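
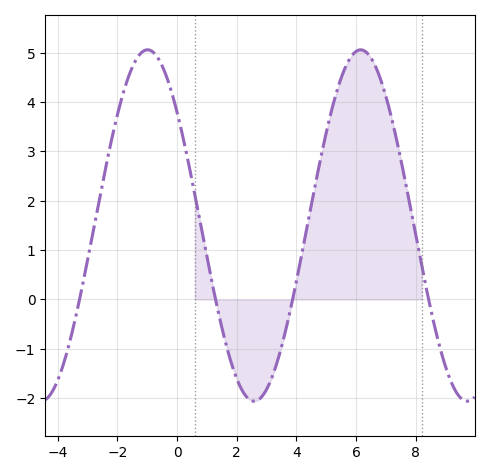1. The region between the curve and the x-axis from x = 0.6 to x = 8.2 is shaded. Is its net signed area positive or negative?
positive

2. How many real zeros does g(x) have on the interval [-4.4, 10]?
4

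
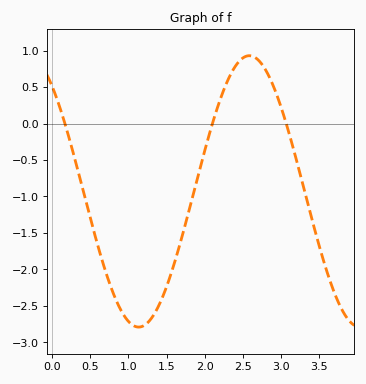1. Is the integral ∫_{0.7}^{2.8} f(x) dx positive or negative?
negative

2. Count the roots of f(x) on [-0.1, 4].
3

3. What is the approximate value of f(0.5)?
-1.29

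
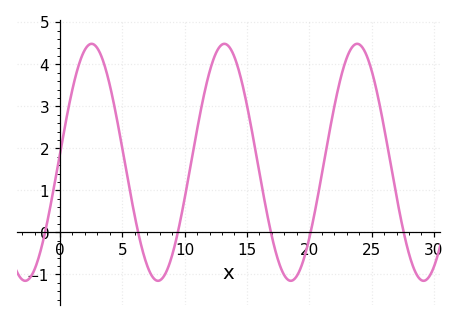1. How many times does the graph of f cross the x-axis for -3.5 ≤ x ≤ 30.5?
6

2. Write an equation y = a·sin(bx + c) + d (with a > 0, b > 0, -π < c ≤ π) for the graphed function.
y = 2.82sin(0.59x + 0.07) + 1.67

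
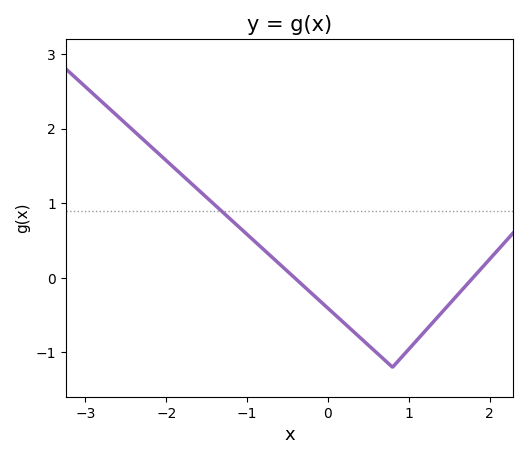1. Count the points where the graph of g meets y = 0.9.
1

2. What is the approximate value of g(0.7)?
-1.1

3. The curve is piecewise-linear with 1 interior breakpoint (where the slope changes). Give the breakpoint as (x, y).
(0.8, -1.2)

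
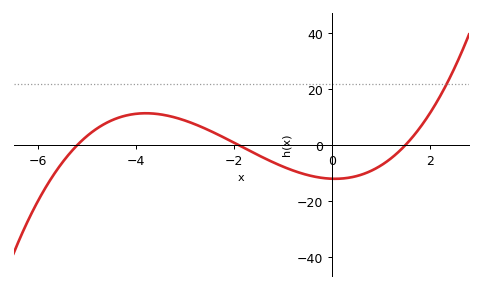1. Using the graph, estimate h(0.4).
-12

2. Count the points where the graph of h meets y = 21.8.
1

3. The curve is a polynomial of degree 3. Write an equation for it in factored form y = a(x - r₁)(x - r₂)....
y = 0.81(x + 5.2)(x + 1.9)(x - 1.5)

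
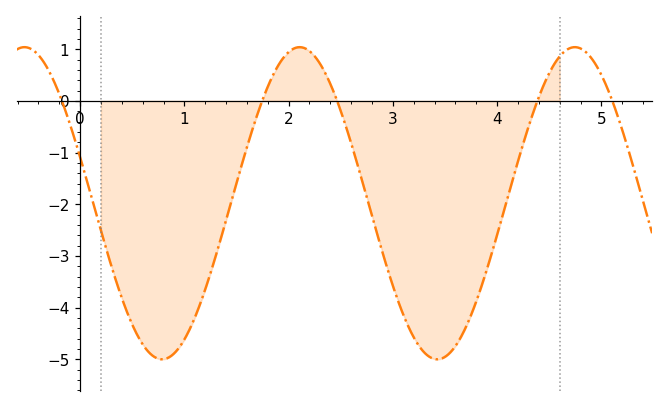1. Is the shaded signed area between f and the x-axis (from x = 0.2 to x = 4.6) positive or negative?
negative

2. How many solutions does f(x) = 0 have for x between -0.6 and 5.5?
5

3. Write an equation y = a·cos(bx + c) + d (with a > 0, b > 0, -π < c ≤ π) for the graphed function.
y = 3.02cos(2.4x + 1.3) - 1.98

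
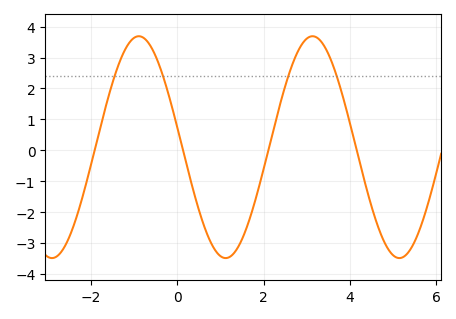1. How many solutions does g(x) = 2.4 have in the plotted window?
4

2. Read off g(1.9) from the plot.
-1.2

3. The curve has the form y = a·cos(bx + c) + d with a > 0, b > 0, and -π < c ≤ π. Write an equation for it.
y = 3.59cos(1.6x + 1.4) + 0.1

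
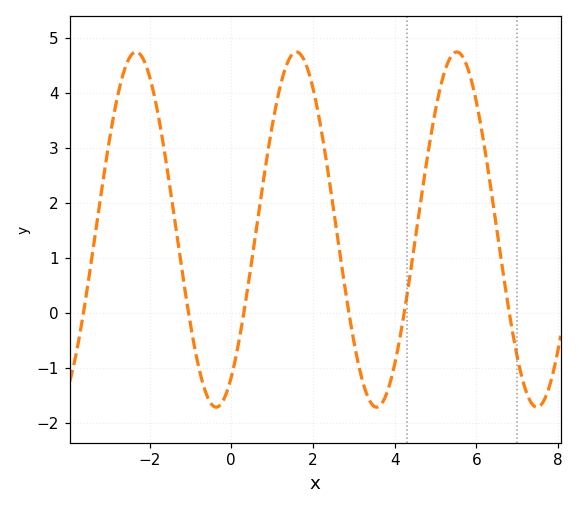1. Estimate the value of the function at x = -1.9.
4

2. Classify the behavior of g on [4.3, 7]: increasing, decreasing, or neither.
neither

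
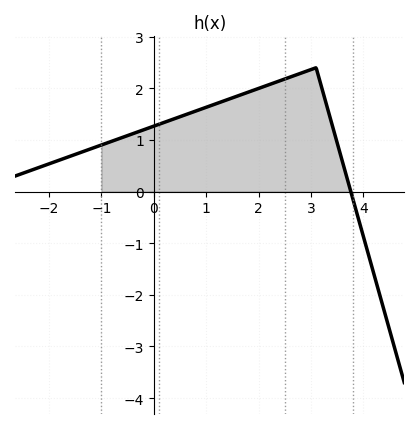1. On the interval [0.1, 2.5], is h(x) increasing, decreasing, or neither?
increasing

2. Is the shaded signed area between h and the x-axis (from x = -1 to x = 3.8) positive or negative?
positive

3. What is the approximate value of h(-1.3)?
0.793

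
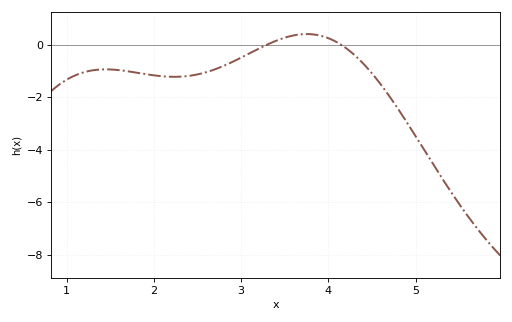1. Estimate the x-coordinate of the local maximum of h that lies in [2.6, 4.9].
3.8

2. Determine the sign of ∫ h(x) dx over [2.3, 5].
negative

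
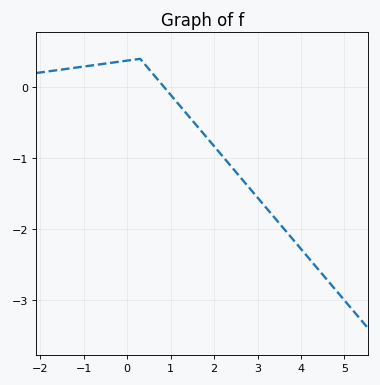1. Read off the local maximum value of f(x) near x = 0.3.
0.4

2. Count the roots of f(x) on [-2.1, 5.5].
1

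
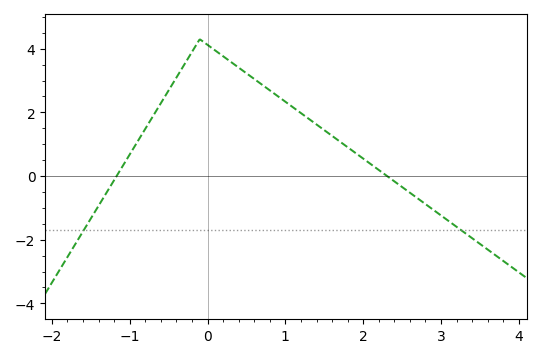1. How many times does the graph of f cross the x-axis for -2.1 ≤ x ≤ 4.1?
2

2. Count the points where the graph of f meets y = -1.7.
2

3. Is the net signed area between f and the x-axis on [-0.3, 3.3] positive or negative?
positive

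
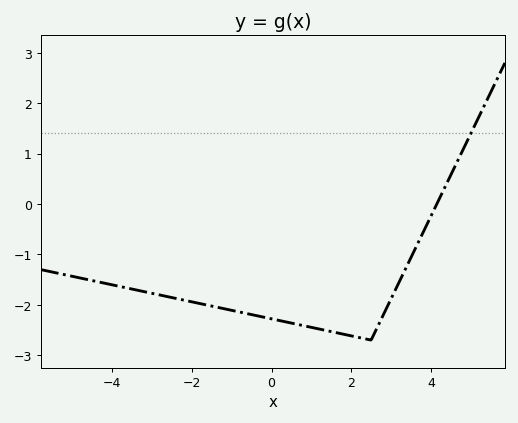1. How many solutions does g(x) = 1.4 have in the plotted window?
1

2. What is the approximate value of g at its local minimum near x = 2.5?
-2.7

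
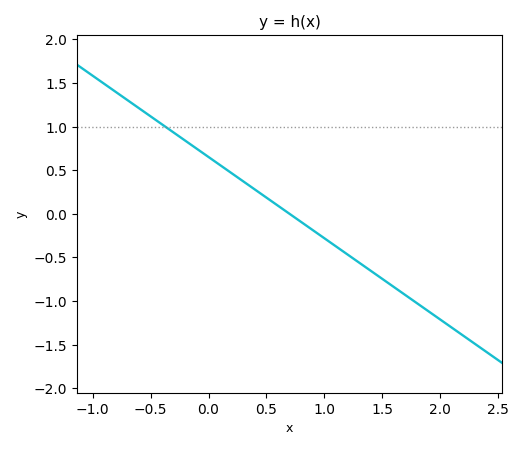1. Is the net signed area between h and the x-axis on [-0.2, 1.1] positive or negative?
positive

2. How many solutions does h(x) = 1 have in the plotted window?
1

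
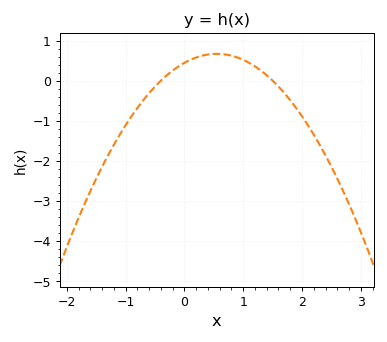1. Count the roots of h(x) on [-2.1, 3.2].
2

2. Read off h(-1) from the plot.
-1.11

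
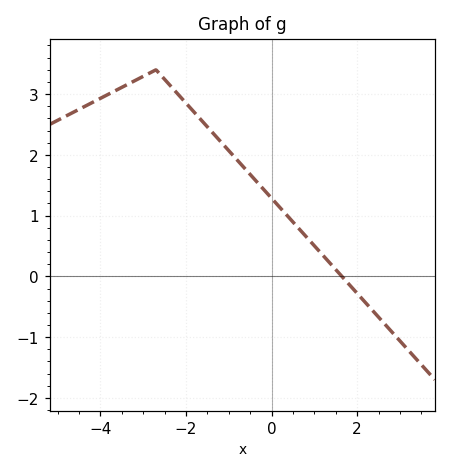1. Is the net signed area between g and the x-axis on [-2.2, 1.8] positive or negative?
positive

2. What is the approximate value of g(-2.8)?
3.4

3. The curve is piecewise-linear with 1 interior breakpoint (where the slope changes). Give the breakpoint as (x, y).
(-2.7, 3.4)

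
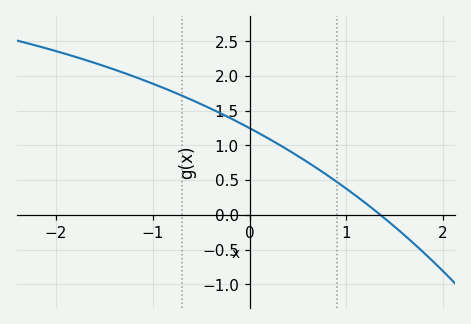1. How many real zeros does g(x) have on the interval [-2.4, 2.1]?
1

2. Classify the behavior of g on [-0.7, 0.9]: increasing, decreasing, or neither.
decreasing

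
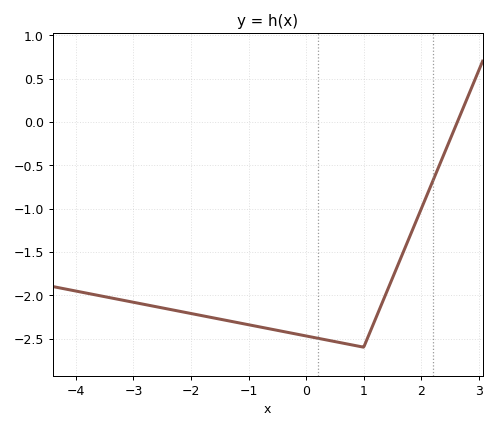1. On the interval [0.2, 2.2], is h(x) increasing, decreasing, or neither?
neither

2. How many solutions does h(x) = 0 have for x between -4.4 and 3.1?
1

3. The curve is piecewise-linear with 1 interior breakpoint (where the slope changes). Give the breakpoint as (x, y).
(1, -2.6)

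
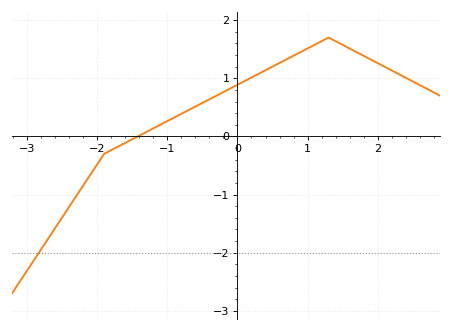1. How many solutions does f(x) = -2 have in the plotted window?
1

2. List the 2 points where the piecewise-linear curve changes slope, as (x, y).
(-1.9, -0.3); (1.3, 1.7)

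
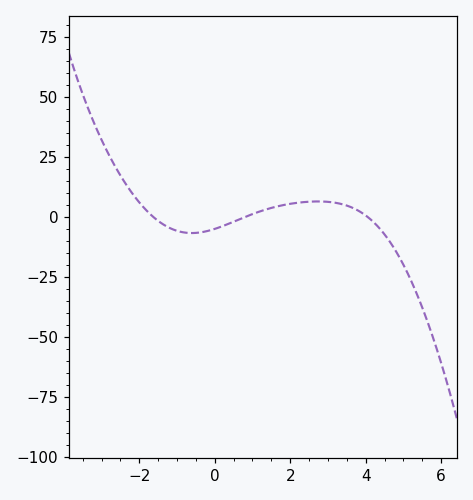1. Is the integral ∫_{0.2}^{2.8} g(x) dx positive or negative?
positive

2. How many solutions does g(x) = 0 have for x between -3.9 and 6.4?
3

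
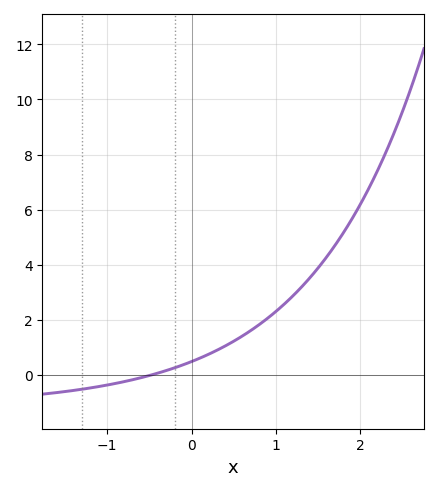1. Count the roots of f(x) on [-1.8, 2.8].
1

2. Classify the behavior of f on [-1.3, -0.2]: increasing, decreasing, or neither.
increasing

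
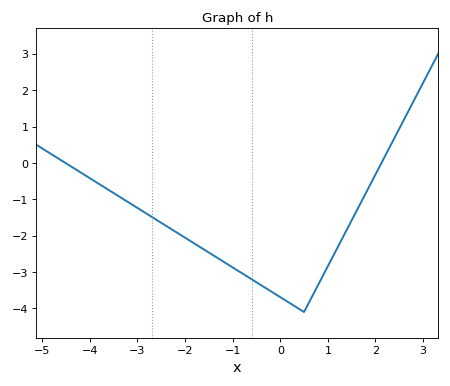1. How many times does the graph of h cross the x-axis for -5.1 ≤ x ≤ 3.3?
2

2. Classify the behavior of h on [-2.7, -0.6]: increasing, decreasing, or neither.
decreasing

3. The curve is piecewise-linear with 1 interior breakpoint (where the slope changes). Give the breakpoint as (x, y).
(0.5, -4.1)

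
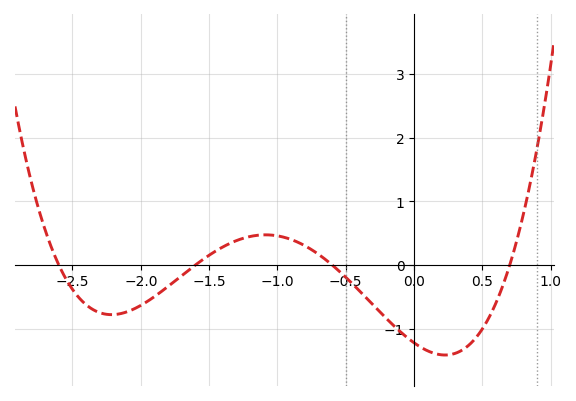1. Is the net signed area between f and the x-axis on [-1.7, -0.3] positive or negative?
positive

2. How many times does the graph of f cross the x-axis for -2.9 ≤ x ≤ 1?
4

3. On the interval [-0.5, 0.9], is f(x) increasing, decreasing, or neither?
neither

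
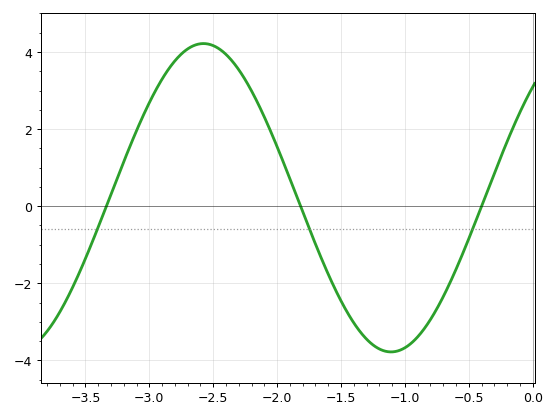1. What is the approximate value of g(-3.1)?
1.96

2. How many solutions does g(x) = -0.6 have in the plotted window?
3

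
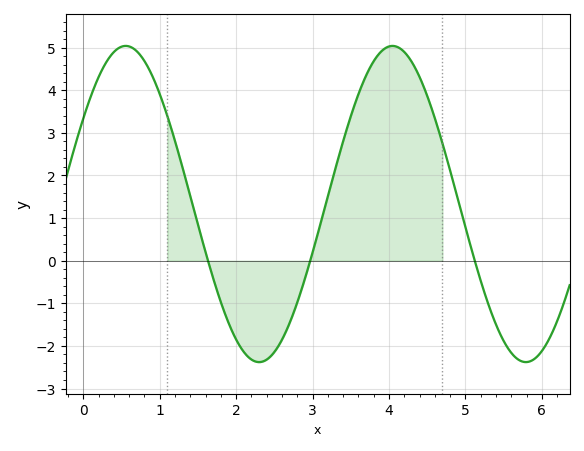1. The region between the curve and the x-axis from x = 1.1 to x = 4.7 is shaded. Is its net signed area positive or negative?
positive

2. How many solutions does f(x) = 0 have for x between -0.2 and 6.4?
3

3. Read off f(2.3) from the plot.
-2.4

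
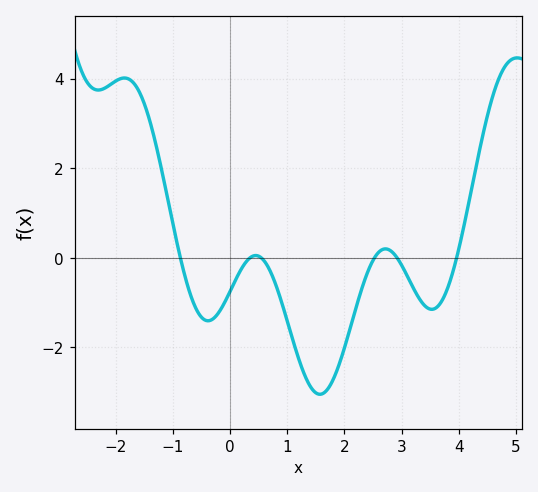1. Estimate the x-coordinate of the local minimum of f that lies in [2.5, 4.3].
3.6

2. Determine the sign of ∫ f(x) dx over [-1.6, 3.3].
negative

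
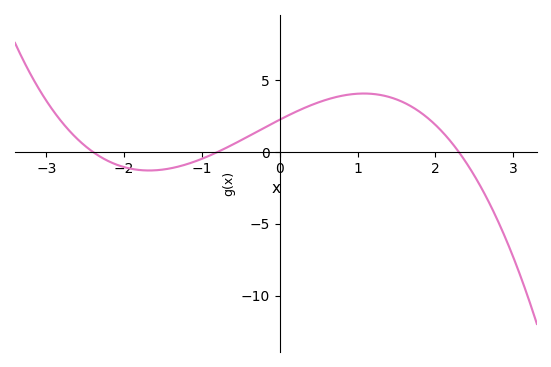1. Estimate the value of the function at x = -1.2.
-1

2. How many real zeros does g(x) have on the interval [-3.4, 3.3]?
3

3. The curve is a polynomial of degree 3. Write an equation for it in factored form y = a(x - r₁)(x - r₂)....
y = -0.51(x + 2.4)(x + 0.8)(x - 2.3)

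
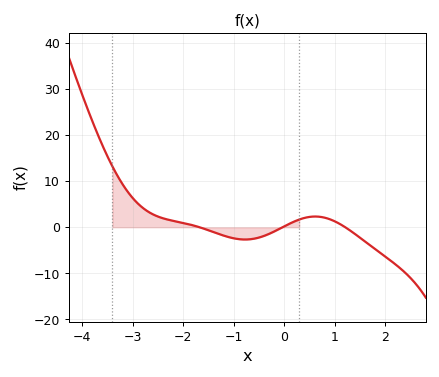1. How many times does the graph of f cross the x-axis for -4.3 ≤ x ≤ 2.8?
3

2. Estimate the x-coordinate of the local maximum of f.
0.6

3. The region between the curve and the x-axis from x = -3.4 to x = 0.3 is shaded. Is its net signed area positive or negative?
positive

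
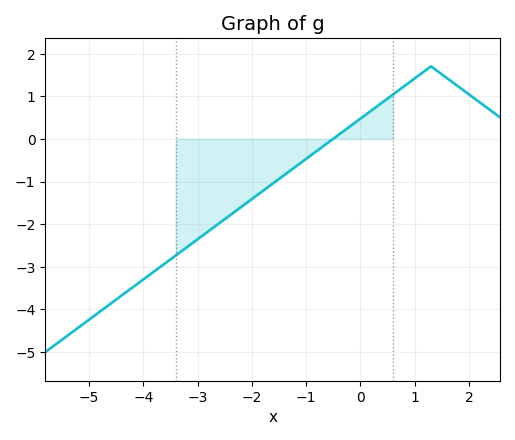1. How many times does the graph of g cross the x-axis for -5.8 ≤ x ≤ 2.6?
1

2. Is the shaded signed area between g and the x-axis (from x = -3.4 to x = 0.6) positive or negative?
negative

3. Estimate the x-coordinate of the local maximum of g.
1.4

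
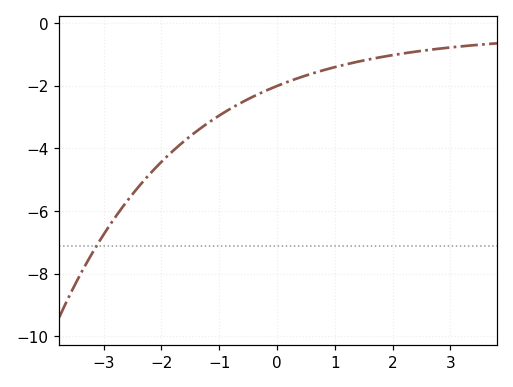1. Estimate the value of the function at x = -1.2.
-3.2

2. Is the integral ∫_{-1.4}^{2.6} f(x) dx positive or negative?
negative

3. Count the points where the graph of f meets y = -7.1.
1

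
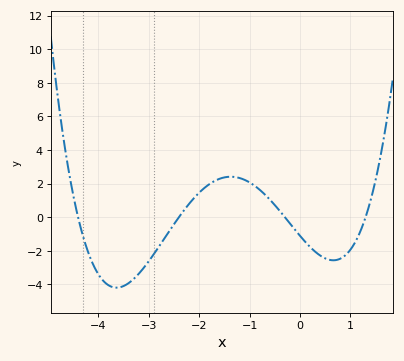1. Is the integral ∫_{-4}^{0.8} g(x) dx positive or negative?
negative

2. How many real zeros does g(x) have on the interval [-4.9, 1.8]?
4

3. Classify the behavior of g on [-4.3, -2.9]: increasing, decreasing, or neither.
neither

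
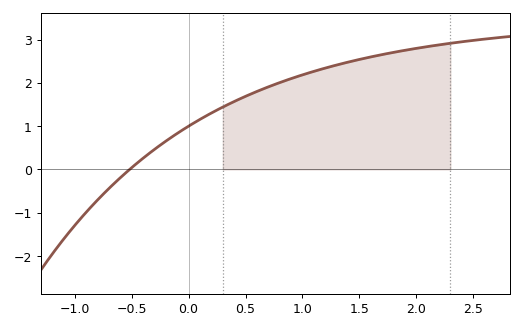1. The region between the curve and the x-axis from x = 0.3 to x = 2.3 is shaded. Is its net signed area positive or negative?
positive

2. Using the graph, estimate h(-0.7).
-0.439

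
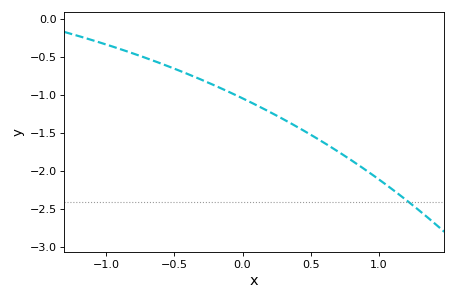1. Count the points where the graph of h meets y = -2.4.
1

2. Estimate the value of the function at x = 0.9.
-1.98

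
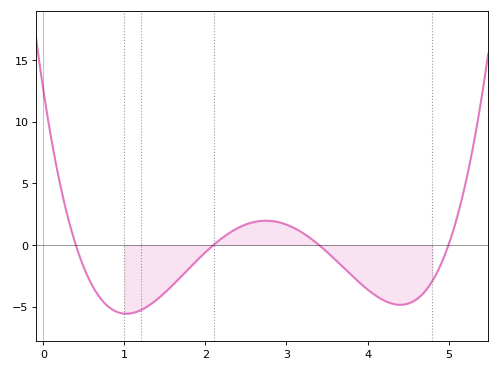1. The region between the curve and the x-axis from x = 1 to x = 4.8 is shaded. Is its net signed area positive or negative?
negative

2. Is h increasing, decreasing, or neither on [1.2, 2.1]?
increasing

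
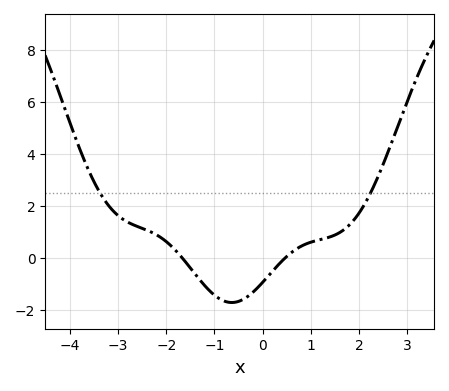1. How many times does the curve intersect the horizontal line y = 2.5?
2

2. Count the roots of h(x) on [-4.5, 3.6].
2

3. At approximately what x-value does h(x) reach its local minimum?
-0.638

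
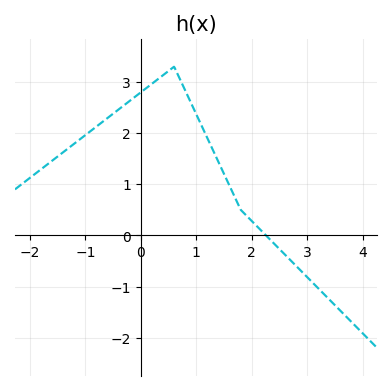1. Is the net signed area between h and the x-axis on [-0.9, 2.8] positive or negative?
positive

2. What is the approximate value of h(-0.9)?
2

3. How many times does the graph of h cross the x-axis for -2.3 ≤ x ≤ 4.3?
1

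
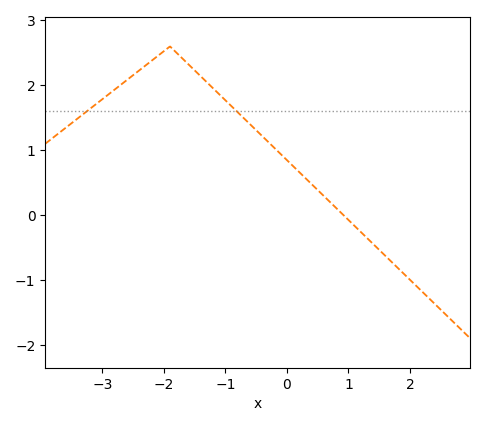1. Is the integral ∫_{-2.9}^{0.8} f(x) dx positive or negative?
positive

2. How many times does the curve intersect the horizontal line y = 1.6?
2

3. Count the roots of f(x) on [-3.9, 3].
1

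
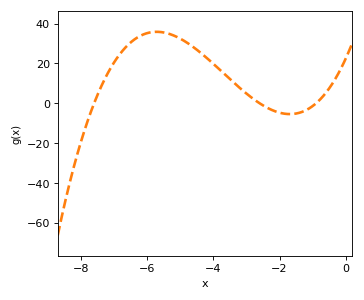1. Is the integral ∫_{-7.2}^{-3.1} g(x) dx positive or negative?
positive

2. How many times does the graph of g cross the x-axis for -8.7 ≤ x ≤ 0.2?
3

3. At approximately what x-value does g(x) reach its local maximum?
-5.71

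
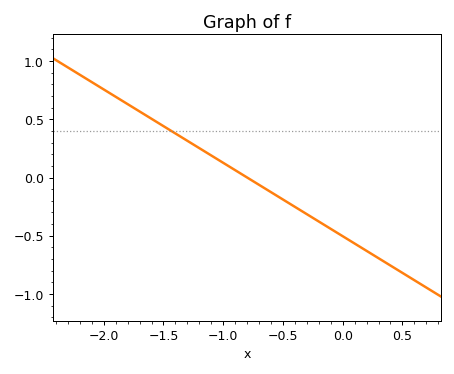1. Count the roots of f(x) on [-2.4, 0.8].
1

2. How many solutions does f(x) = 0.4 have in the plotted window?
1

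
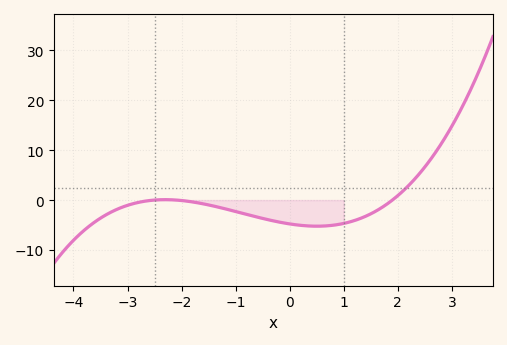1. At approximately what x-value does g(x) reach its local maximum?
-2.31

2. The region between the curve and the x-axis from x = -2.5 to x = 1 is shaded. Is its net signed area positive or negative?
negative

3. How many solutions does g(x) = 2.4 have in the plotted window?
1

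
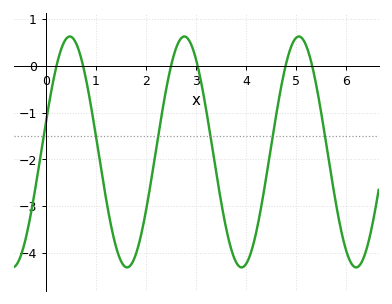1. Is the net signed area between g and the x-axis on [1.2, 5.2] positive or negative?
negative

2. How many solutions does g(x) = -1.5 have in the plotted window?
6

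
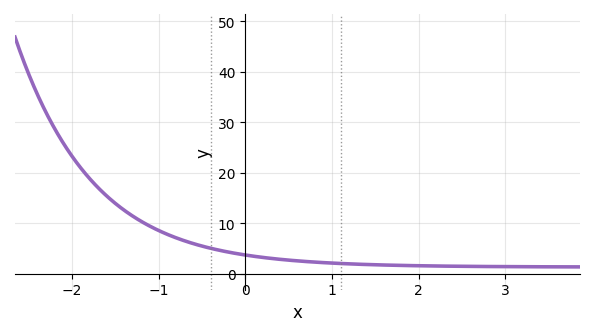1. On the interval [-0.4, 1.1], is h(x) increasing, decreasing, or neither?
decreasing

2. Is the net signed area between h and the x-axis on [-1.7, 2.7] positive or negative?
positive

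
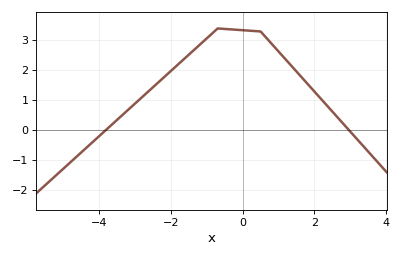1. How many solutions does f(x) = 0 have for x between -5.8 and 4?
2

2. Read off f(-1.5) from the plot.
2.5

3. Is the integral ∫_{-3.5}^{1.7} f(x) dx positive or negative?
positive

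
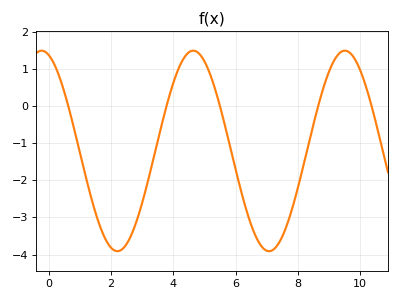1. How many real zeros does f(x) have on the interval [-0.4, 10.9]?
5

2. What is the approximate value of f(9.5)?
1.49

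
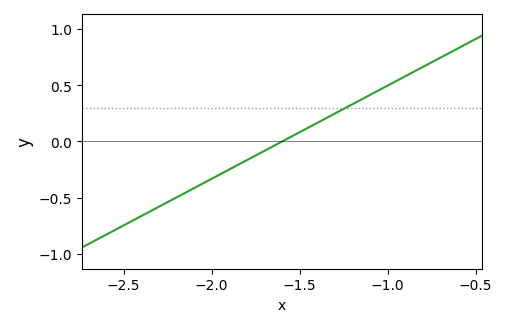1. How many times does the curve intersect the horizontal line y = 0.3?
1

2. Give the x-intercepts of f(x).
-1.6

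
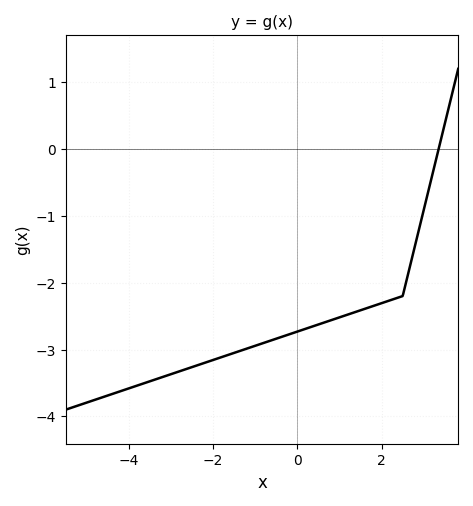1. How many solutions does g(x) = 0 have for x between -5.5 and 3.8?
1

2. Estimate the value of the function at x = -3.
-3.4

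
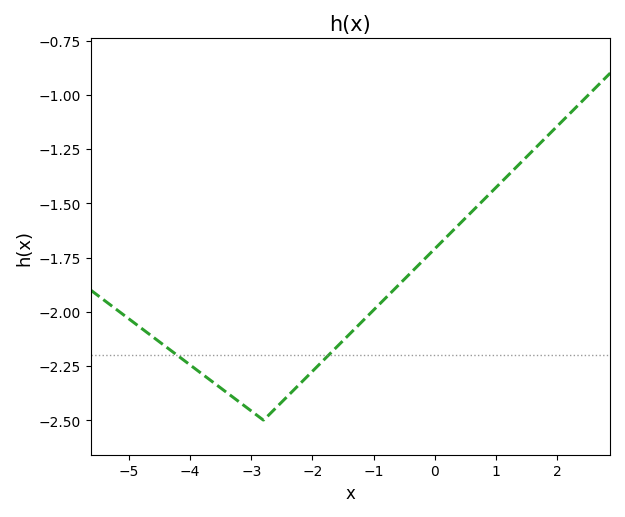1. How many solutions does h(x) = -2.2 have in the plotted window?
2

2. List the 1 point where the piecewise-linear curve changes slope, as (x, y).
(-2.8, -2.5)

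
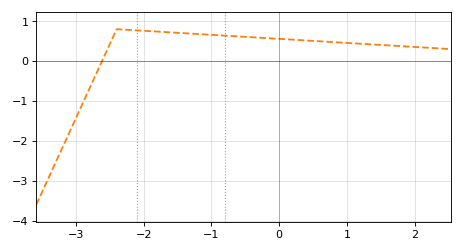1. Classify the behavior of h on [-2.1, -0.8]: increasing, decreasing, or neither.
decreasing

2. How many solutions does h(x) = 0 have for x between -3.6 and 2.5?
1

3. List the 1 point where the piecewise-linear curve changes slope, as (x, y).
(-2.4, 0.8)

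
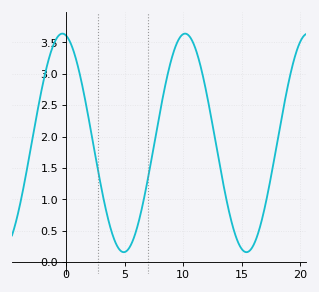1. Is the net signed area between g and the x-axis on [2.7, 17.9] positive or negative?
positive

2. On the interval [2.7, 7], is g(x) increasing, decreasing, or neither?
neither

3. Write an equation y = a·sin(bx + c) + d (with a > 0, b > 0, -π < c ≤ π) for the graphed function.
y = 1.74sin(0.6x + 1.75) + 1.9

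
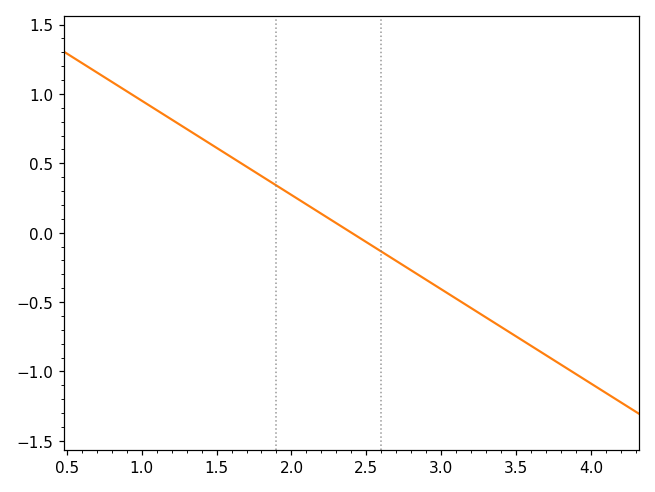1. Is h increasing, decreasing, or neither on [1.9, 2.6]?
decreasing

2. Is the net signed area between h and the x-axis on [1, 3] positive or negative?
positive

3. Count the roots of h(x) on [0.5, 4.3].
1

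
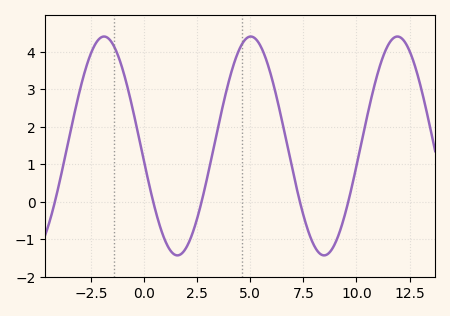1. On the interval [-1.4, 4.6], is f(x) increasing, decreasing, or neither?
neither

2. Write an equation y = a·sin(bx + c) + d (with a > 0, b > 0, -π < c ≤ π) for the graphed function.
y = 2.92sin(0.91x - 3) + 1.49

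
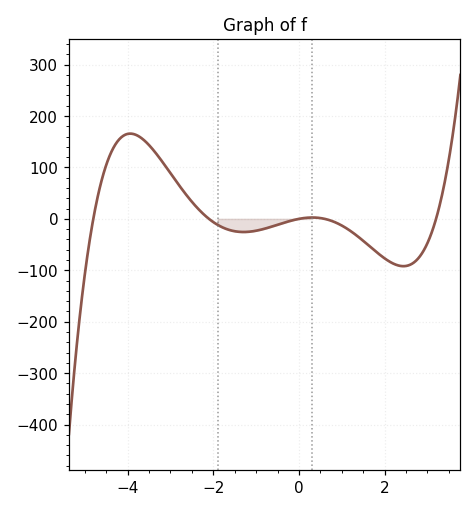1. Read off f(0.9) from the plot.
-8.71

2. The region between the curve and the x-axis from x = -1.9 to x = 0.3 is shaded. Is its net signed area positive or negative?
negative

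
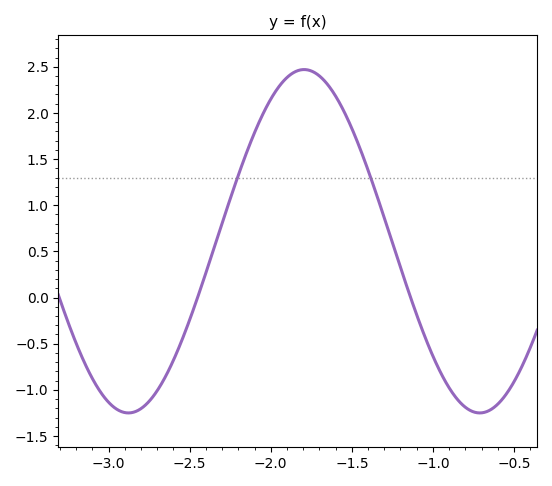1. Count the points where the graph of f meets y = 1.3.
2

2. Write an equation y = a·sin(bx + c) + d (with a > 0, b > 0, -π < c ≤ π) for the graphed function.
y = 1.86sin(2.9x + 0.492) + 0.61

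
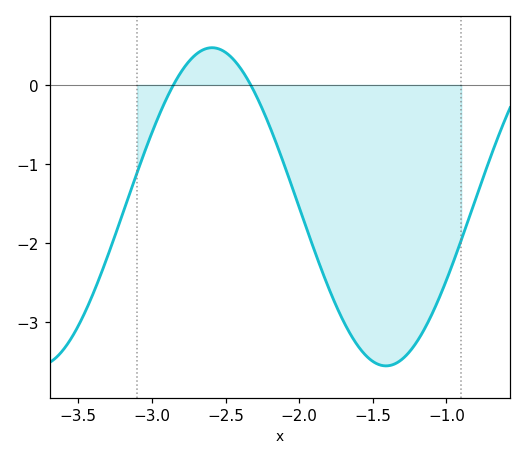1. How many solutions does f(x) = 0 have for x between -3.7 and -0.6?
2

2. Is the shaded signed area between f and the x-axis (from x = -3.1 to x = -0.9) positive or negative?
negative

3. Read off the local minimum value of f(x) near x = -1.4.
-3.55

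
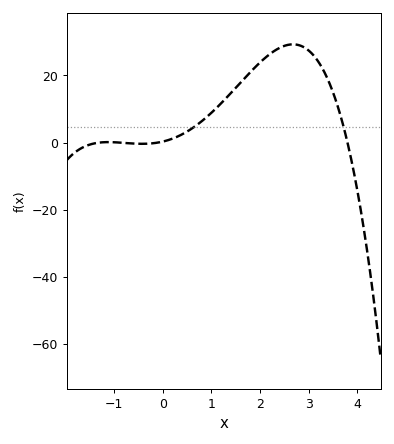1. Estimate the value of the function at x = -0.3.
0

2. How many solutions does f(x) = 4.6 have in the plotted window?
2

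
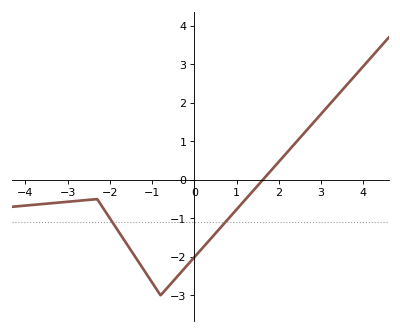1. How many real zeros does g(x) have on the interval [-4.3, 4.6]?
1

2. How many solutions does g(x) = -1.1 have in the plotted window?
2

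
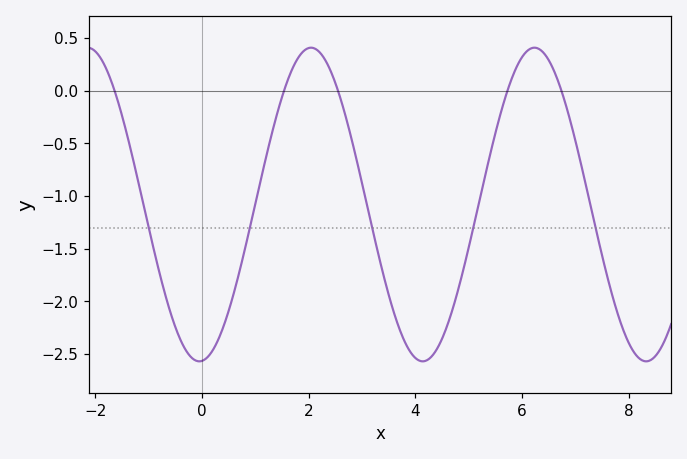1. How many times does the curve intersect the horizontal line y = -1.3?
5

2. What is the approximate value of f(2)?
0.407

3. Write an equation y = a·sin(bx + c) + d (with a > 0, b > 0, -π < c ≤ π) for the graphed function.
y = 1.49sin(1.5x - 1.49) - 1.08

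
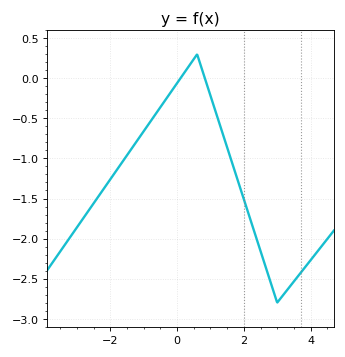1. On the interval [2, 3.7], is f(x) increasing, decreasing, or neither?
neither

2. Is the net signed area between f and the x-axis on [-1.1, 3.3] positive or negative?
negative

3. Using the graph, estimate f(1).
-0.2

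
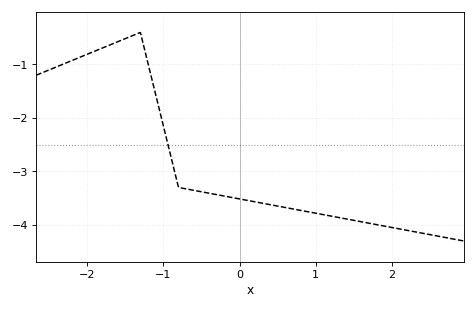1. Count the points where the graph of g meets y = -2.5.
1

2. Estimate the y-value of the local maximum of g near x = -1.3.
-0.4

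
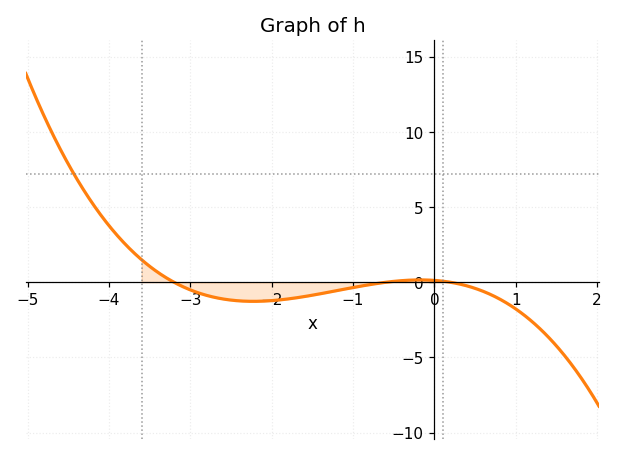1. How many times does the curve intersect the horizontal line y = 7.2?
1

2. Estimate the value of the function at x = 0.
0.127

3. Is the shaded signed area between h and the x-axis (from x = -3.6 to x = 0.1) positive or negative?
negative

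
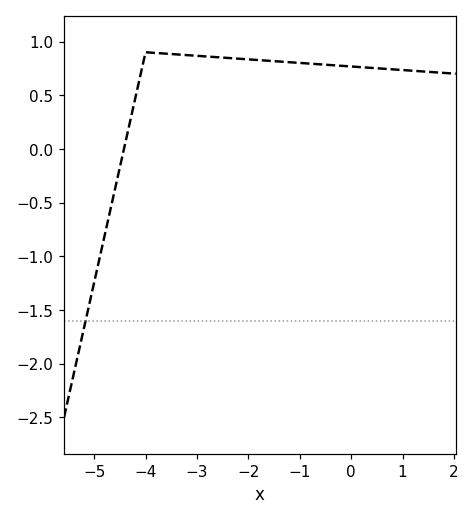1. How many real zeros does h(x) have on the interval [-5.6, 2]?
1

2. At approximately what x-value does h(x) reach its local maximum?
-4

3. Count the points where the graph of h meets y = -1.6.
1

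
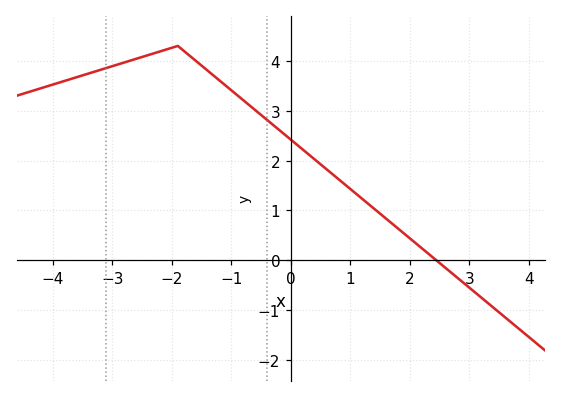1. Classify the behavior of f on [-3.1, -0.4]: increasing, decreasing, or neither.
neither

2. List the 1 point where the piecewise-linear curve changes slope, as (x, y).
(-1.9, 4.3)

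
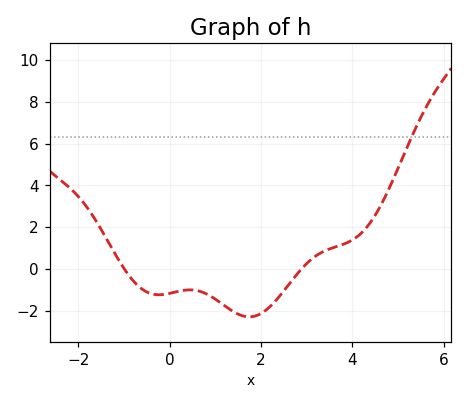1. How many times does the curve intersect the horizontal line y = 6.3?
1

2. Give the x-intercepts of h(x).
-0.994, 2.89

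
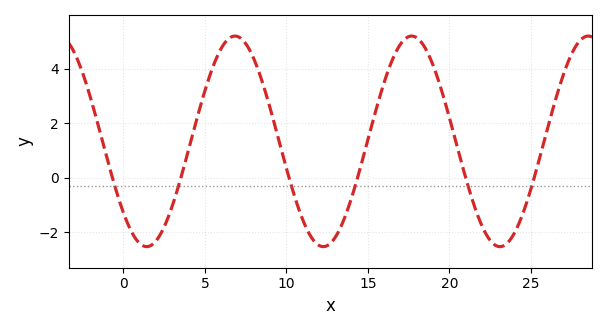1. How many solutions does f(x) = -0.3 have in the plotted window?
6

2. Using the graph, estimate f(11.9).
-2.4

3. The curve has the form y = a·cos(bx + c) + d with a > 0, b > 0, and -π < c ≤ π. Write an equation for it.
y = 3.87cos(0.58x + 2.3) + 1.34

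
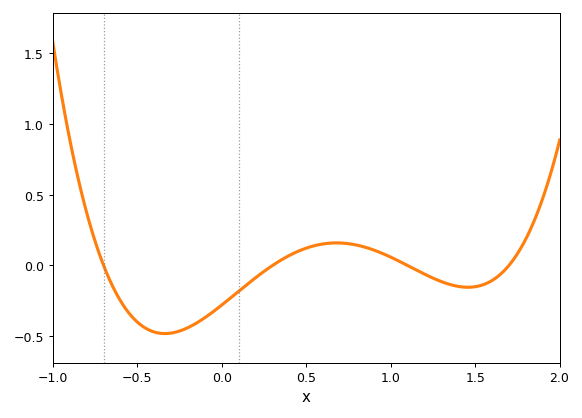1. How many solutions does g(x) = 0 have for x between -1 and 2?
4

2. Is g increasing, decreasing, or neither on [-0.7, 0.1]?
neither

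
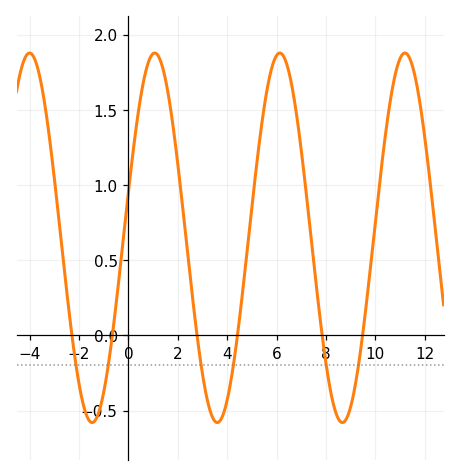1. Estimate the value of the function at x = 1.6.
1.6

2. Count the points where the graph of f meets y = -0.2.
6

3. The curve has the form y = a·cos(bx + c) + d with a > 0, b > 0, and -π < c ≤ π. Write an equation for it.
y = 1.23cos(1.2x - 1.3) + 0.65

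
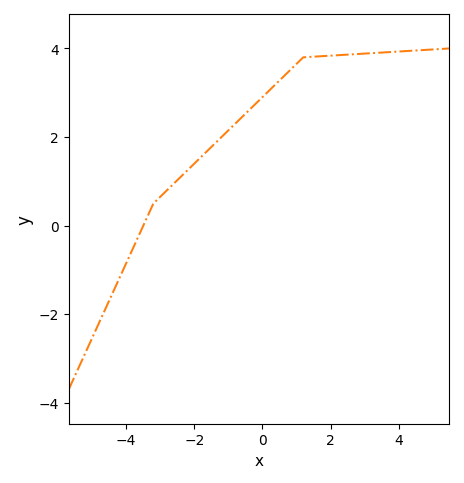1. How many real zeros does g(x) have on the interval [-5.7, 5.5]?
1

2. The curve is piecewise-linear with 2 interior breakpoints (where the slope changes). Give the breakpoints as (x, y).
(-3.2, 0.5); (1.2, 3.8)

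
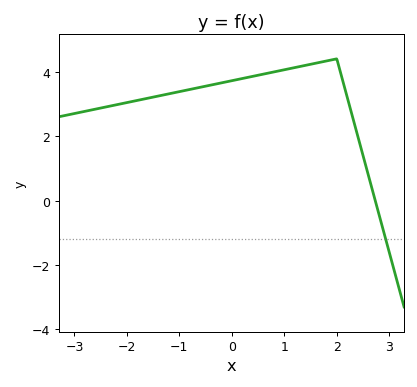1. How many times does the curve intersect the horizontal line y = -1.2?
1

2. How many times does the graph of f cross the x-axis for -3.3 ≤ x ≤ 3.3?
1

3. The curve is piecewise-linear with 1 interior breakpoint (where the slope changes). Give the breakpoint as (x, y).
(2, 4.4)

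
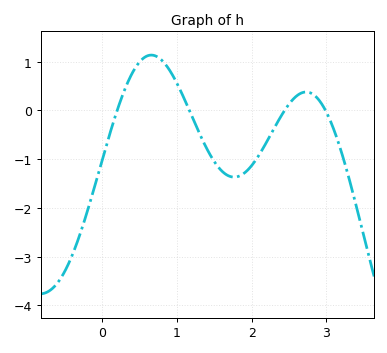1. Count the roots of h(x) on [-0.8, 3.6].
4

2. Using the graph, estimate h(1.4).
-0.785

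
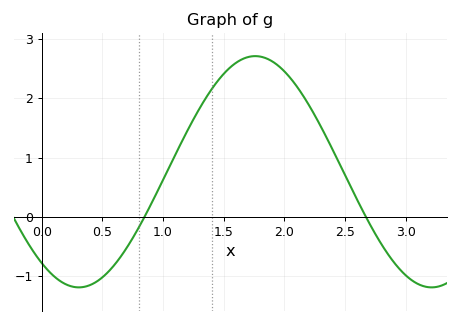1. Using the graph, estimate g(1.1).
1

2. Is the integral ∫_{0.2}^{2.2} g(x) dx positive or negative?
positive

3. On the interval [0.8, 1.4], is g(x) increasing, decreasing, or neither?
increasing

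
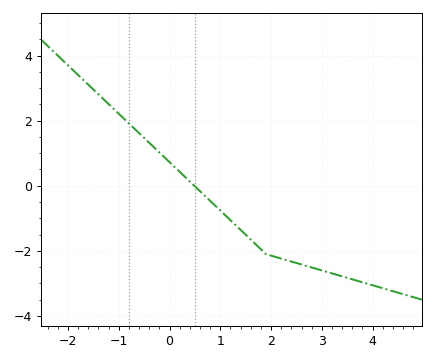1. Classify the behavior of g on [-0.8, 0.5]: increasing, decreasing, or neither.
decreasing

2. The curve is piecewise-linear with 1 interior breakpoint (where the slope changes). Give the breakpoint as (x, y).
(1.9, -2.1)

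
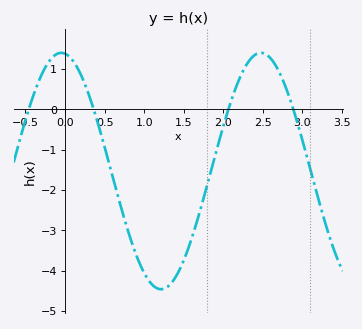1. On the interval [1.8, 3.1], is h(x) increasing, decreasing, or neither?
neither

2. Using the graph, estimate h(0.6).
-1.66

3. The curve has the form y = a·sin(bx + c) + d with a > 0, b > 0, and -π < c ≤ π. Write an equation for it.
y = 2.93sin(2.49x + 1.69) - 1.53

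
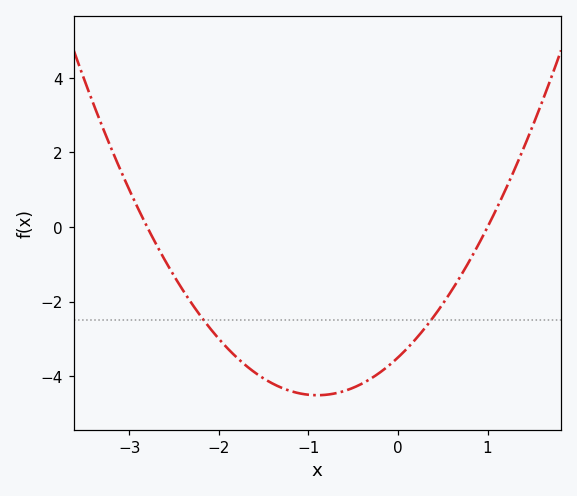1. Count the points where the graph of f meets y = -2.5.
2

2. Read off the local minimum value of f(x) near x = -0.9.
-4.51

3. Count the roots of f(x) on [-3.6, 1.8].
2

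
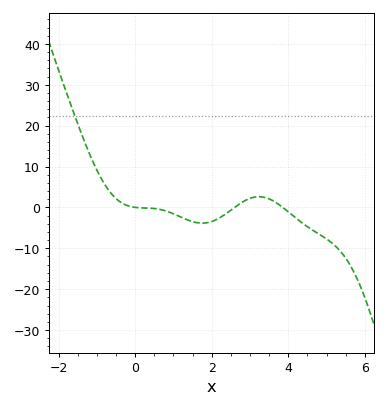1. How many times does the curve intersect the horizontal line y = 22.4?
1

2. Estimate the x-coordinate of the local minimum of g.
1.8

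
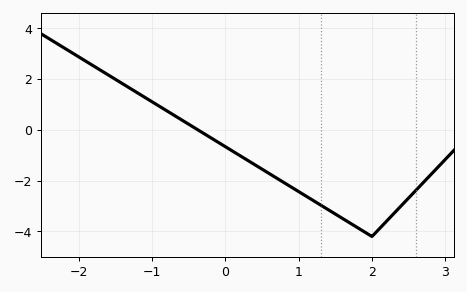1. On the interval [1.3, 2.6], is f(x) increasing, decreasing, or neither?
neither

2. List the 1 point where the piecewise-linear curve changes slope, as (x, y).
(2, -4.2)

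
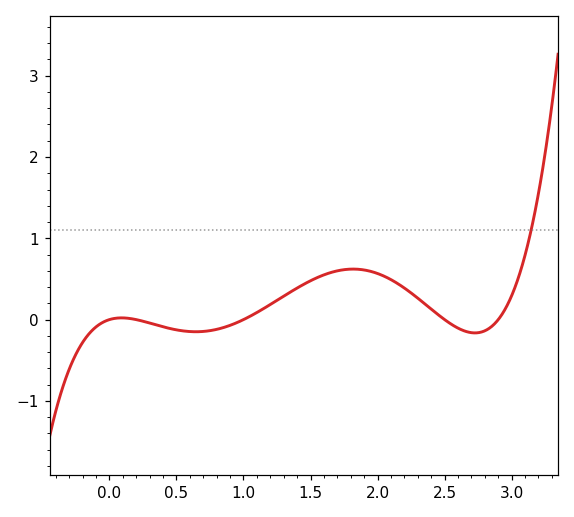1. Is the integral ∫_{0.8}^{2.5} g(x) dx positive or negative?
positive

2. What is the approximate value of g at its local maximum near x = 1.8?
0.621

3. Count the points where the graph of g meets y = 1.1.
1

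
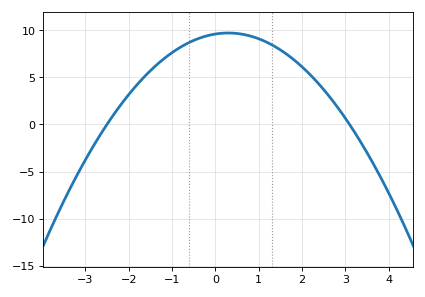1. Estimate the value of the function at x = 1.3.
8.5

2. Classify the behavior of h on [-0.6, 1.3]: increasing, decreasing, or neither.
neither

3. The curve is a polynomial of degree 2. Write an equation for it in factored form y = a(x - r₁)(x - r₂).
y = -1.24(x + 2.5)(x - 3.1)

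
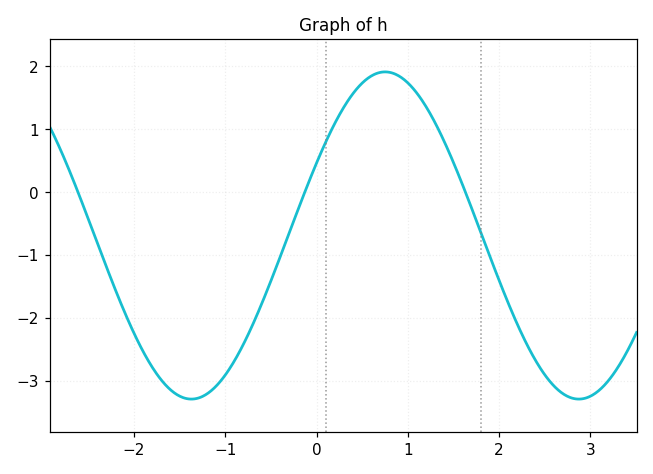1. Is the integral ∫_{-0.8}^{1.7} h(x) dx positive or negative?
positive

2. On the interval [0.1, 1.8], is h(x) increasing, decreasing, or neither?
neither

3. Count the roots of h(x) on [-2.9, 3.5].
3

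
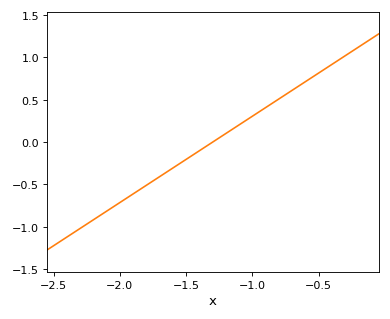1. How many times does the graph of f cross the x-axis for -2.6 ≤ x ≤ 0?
1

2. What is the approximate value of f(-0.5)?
0.816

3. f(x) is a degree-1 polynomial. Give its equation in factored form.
y = 1.02(x + 1.3)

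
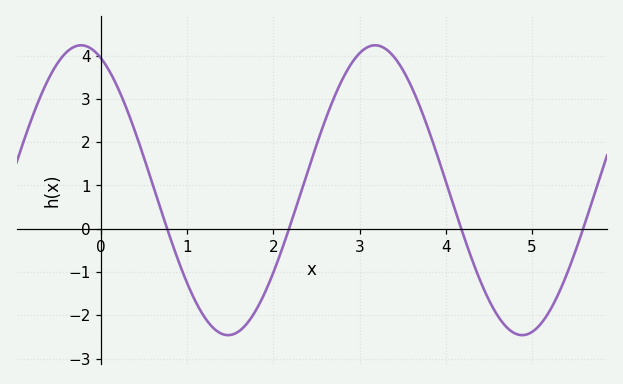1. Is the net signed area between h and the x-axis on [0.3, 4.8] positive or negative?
positive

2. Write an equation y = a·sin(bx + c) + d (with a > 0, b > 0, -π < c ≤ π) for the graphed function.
y = 3.35sin(1.84x + 2) + 0.89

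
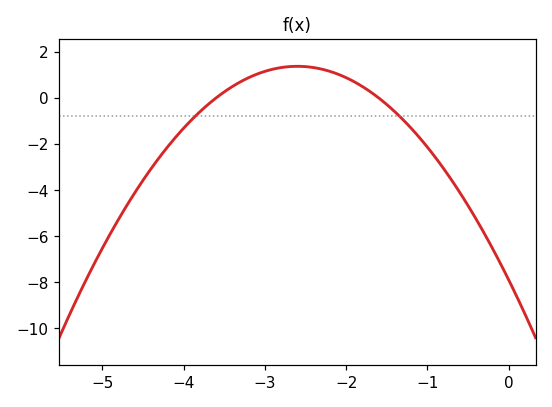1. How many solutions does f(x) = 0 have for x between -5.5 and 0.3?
2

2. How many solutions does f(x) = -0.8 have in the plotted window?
2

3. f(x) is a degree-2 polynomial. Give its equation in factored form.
y = -1.37(x + 3.6)(x + 1.6)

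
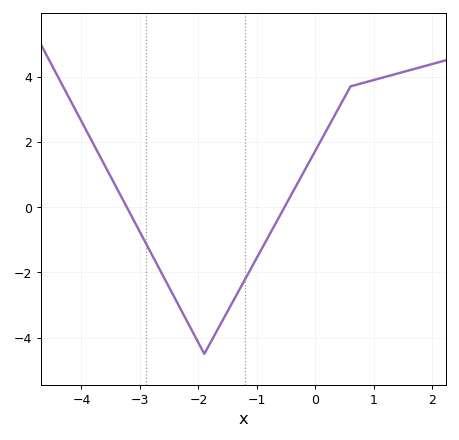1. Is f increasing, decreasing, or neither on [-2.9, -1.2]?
neither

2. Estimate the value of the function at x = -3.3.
0.2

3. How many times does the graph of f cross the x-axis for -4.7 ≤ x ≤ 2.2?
2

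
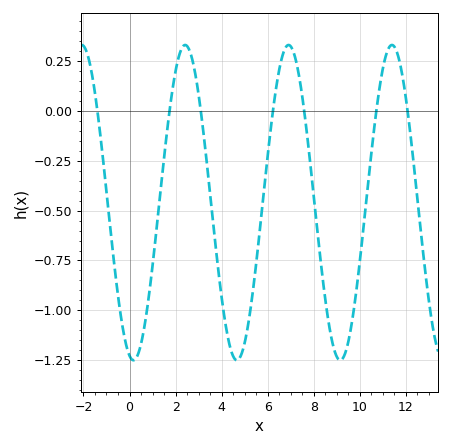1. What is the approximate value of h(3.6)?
-0.528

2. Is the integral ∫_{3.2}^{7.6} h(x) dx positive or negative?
negative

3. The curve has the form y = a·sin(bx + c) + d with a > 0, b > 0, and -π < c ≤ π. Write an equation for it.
y = 0.79sin(1.4x - 1.81) - 0.46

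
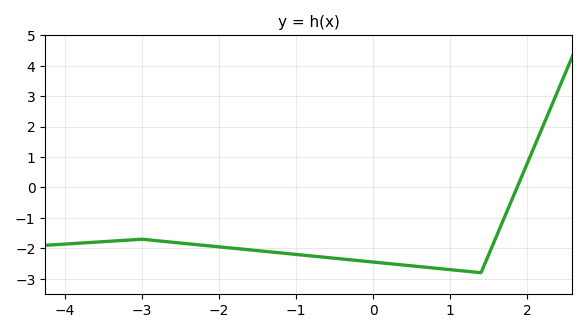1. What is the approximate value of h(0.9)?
-2.7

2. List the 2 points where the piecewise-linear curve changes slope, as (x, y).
(-3, -1.7); (1.4, -2.8)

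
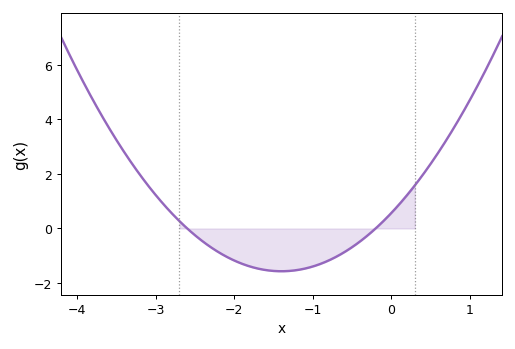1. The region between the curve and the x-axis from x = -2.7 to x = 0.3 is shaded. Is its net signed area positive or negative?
negative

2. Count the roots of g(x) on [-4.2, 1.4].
2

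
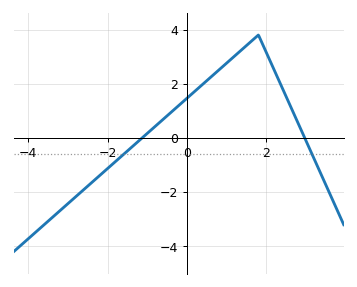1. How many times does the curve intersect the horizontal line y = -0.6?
2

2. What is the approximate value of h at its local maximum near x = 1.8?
3.8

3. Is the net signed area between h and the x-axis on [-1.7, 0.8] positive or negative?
positive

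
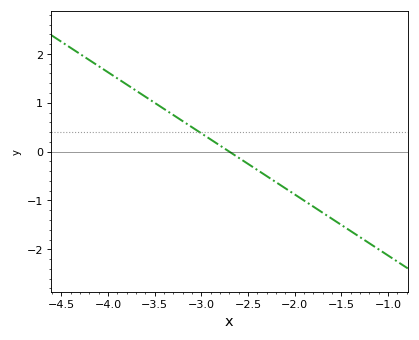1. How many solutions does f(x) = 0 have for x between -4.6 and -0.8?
1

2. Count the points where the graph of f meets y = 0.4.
1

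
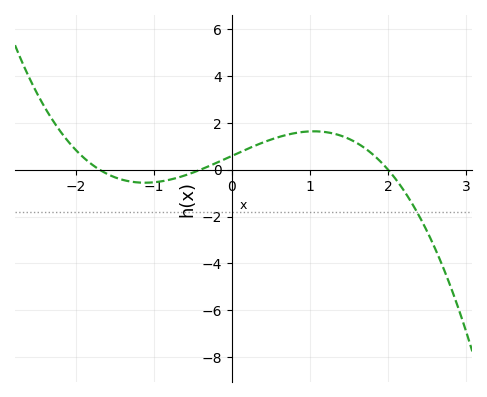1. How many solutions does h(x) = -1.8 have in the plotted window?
1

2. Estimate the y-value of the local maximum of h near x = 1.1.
1.6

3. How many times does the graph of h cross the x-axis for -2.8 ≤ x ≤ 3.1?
3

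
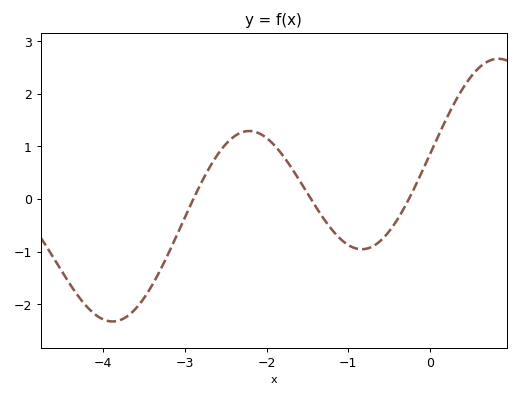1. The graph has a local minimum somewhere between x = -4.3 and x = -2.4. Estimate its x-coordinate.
-3.9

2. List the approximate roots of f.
-2.9, -1.5, -0.3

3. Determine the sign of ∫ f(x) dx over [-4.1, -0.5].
negative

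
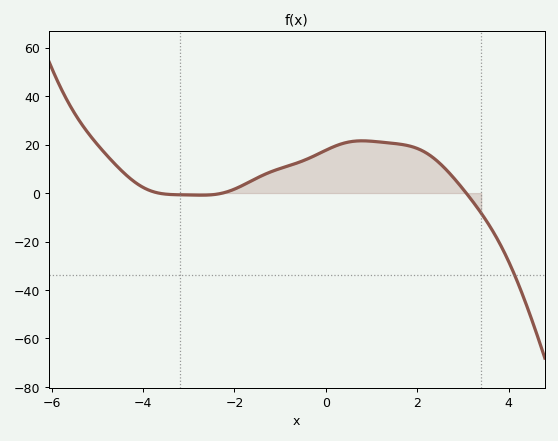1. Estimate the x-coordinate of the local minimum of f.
-2.73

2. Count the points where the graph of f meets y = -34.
1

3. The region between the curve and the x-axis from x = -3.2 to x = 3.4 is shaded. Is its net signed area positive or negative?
positive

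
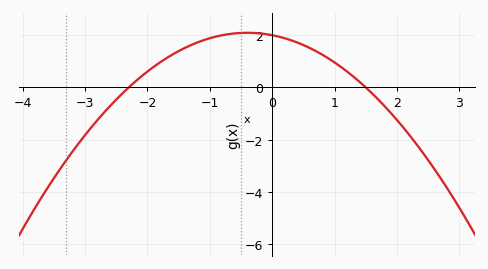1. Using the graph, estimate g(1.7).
-0.464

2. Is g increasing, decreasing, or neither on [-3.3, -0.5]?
increasing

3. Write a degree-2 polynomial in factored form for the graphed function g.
y = -0.58(x + 2.3)(x - 1.5)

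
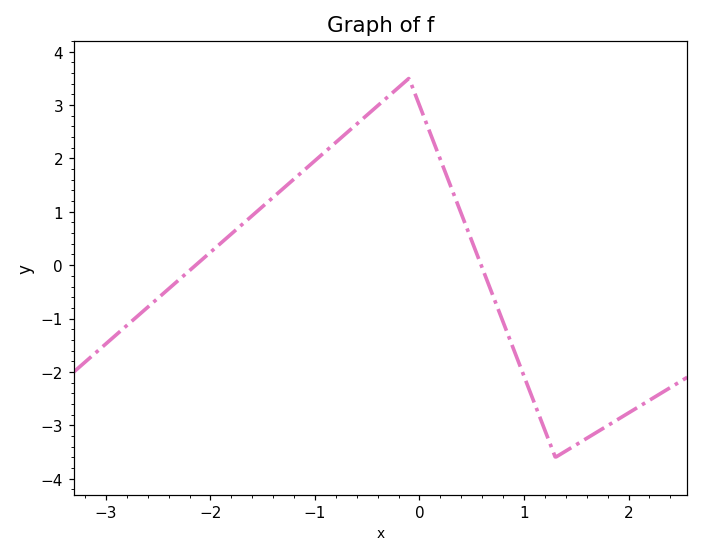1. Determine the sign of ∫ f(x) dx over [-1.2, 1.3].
positive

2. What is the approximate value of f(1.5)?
-3.36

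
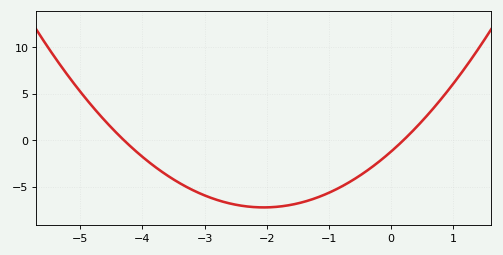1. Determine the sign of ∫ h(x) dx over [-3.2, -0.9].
negative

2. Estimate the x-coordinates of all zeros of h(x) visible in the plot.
-4.3, 0.2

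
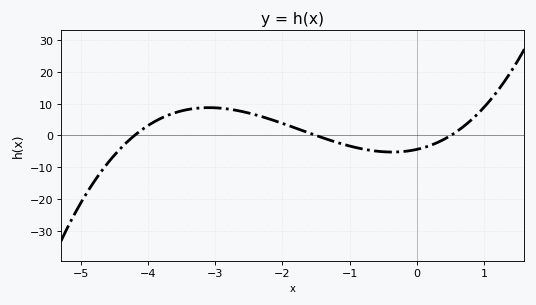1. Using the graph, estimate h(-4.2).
0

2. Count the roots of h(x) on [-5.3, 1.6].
3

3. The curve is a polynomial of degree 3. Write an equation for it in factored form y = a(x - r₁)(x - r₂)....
y = 1.38(x + 4.2)(x + 1.5)(x - 0.5)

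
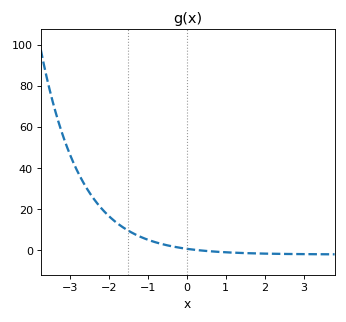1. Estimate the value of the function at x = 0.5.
-0.248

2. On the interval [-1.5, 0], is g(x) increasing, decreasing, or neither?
decreasing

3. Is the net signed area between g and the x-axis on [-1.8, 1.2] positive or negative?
positive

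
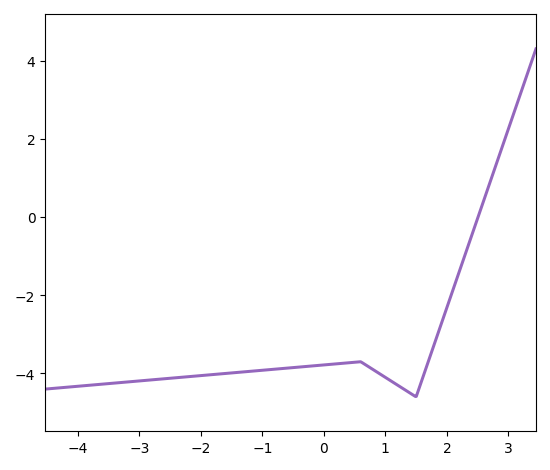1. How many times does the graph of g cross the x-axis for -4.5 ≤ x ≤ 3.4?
1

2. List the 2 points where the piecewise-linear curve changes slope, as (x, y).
(0.6, -3.7); (1.5, -4.6)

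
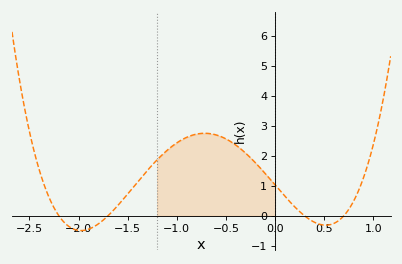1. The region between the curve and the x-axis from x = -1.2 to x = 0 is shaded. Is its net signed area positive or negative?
positive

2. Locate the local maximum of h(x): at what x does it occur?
-0.7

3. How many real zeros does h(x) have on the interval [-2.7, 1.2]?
4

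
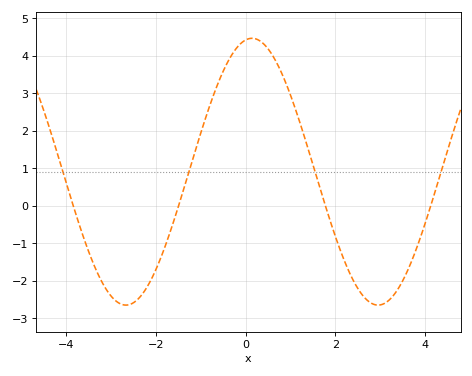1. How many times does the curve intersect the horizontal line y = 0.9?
4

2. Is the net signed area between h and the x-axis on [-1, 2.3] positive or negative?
positive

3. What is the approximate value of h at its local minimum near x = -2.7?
-2.6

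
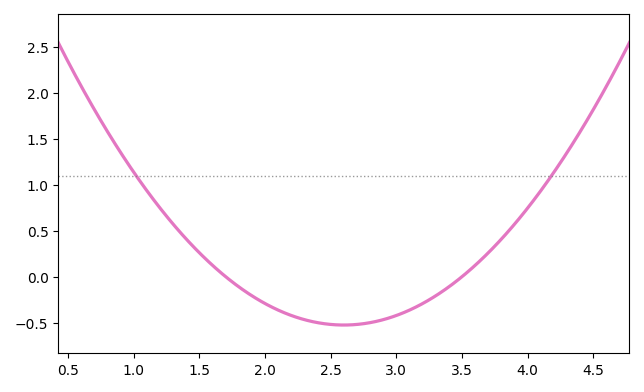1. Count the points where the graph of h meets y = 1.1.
2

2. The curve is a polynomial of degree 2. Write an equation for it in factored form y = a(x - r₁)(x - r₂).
y = 0.65(x - 1.7)(x - 3.5)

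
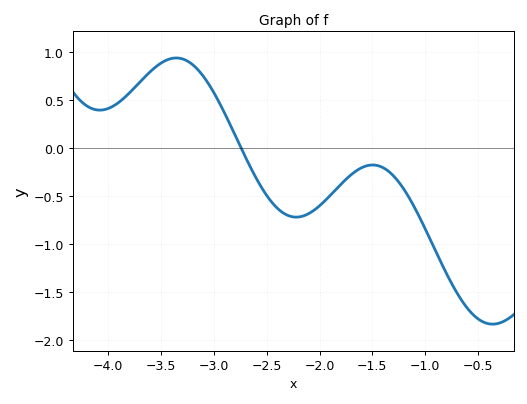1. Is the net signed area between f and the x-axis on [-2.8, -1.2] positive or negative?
negative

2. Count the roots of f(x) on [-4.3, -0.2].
1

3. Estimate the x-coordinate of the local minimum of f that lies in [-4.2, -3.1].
-4.08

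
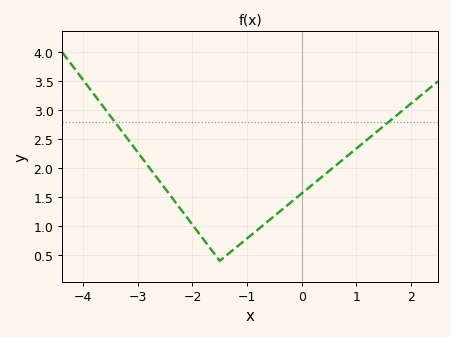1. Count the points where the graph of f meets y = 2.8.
2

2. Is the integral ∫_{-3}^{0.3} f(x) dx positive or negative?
positive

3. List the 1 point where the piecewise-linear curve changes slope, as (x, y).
(-1.5, 0.4)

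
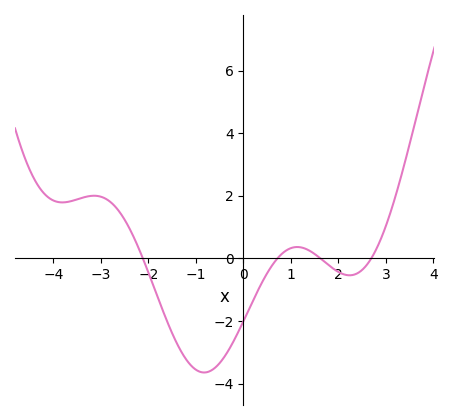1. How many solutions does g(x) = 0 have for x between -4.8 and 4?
4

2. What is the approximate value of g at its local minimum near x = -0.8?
-3.6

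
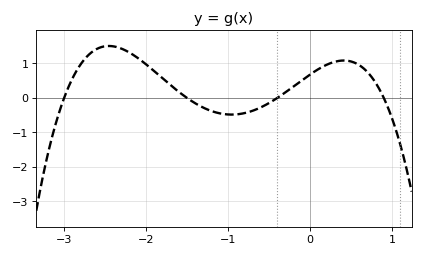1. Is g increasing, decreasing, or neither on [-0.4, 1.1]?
neither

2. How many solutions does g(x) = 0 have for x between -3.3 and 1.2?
4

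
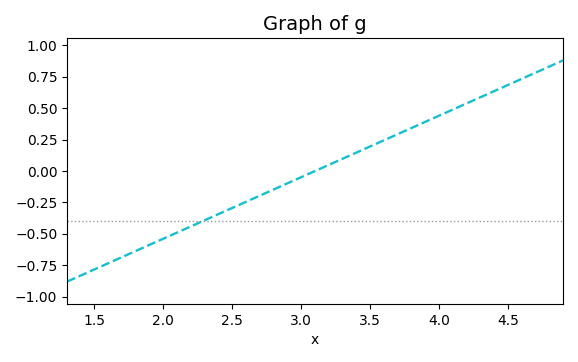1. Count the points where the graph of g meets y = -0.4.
1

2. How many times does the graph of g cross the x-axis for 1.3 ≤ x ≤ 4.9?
1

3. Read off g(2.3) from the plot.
-0.392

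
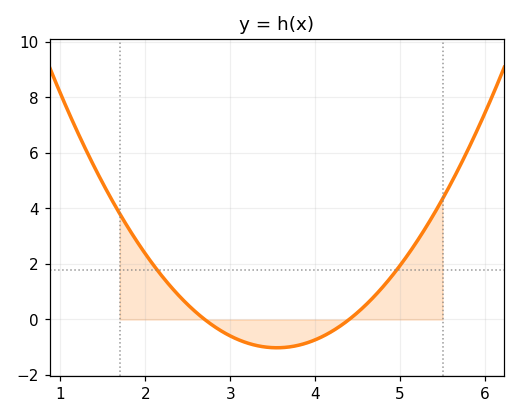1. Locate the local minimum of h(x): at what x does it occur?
3.55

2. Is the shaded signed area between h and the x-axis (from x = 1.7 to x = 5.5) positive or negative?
positive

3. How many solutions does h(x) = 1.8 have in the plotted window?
2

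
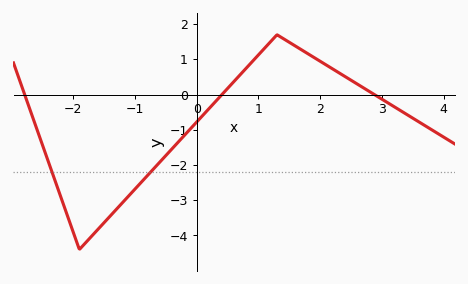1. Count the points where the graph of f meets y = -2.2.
2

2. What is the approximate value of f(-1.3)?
-3.26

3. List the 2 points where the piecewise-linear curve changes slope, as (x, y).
(-1.9, -4.4); (1.3, 1.7)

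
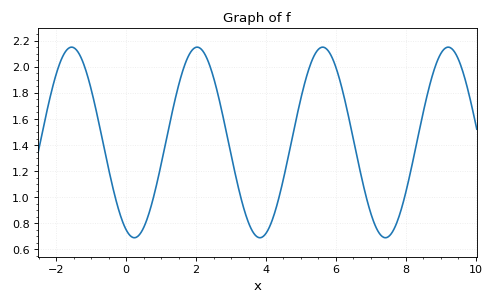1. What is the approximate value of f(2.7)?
1.7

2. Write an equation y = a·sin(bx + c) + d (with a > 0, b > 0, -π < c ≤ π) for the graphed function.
y = 0.73sin(1.75x - 1.98) + 1.42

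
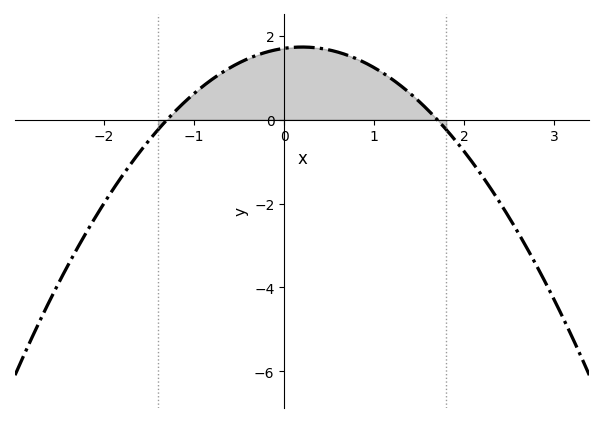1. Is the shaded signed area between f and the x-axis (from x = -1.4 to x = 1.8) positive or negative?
positive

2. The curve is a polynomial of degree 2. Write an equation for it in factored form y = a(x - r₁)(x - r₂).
y = -0.77(x + 1.3)(x - 1.7)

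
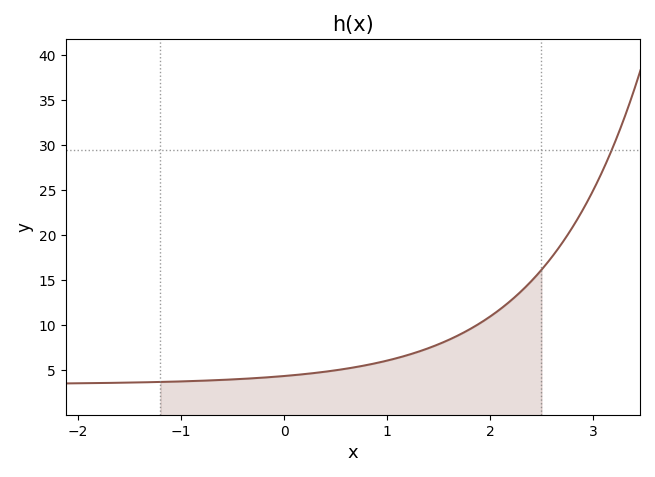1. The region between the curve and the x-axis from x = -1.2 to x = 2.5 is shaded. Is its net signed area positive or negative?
positive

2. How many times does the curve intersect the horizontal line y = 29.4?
1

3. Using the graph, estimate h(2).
11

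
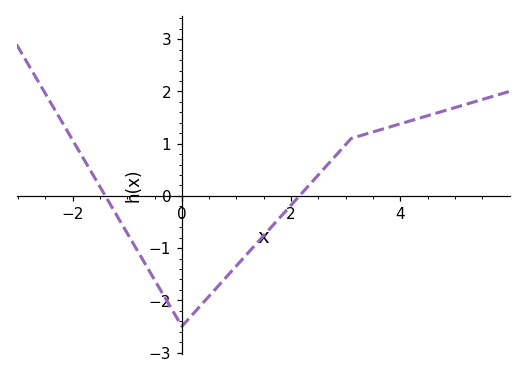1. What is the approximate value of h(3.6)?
1.3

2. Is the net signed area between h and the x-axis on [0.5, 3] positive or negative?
negative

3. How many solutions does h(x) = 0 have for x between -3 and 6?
2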